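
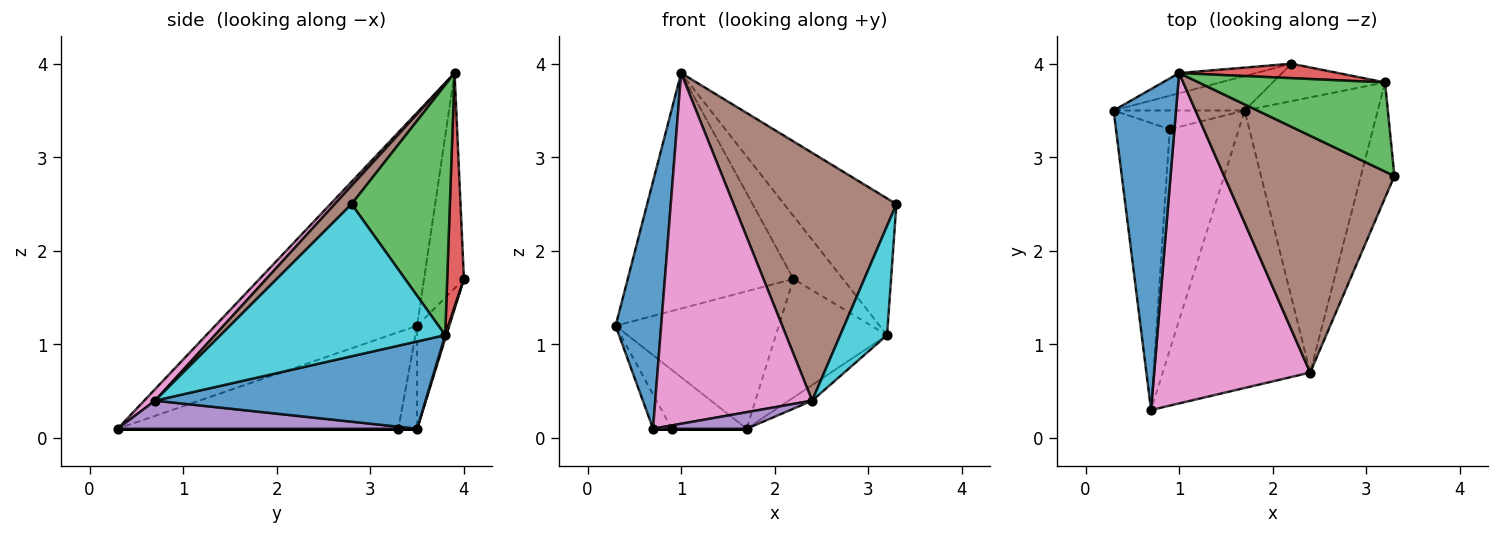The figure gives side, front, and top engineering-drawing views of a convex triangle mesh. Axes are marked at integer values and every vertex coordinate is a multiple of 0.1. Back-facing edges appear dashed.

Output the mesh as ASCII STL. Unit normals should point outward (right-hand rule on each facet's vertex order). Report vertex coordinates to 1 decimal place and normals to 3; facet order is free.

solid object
 facet normal -0.938 -0.212 0.275
  outer loop
   vertex 1.0 3.9 3.9
   vertex 0.3 3.5 1.2
   vertex 0.7 0.3 0.1
  endloop
 endfacet
 facet normal -0.872 0.058 -0.486
  outer loop
   vertex 0.9 3.3 0.1
   vertex 0.7 0.3 0.1
   vertex 0.3 3.5 1.2
  endloop
 endfacet
 facet normal -0.232 0.927 -0.295
  outer loop
   vertex 0.9 3.3 0.1
   vertex 0.3 3.5 1.2
   vertex 1.7 3.5 0.1
  endloop
 endfacet
 facet normal 0.000 0.000 -1.000
  outer loop
   vertex 0.9 3.3 0.1
   vertex 1.7 3.5 0.1
   vertex 0.7 0.3 0.1
  endloop
 endfacet
 facet normal 0.187 -0.058 -0.981
  outer loop
   vertex 2.4 0.7 0.4
   vertex 0.7 0.3 0.1
   vertex 1.7 3.5 0.1
  endloop
 endfacet
 facet normal 0.075 -0.721 0.689
  outer loop
   vertex 2.4 0.7 0.4
   vertex 3.3 2.8 2.5
   vertex 1.0 3.9 3.9
  endloop
 endfacet
 facet normal 0.050 -0.727 0.685
  outer loop
   vertex 2.4 0.7 0.4
   vertex 1.0 3.9 3.9
   vertex 0.7 0.3 0.1
  endloop
 endfacet
 facet normal -0.233 0.969 -0.083
  outer loop
   vertex 2.2 4.0 1.7
   vertex 0.3 3.5 1.2
   vertex 1.0 3.9 3.9
  endloop
 endfacet
 facet normal -0.188 0.953 -0.239
  outer loop
   vertex 2.2 4.0 1.7
   vertex 1.7 3.5 0.1
   vertex 0.3 3.5 1.2
  endloop
 endfacet
 facet normal 0.957 -0.199 -0.211
  outer loop
   vertex 3.2 3.8 1.1
   vertex 3.3 2.8 2.5
   vertex 2.4 0.7 0.4
  endloop
 endfacet
 facet normal 0.548 0.047 -0.835
  outer loop
   vertex 3.2 3.8 1.1
   vertex 2.4 0.7 0.4
   vertex 1.7 3.5 0.1
  endloop
 endfacet
 facet normal 0.010 0.954 -0.301
  outer loop
   vertex 3.2 3.8 1.1
   vertex 1.7 3.5 0.1
   vertex 2.2 4.0 1.7
  endloop
 endfacet
 facet normal 0.591 0.676 0.440
  outer loop
   vertex 3.2 3.8 1.1
   vertex 1.0 3.9 3.9
   vertex 3.3 2.8 2.5
  endloop
 endfacet
 facet normal 0.313 0.926 0.213
  outer loop
   vertex 3.2 3.8 1.1
   vertex 2.2 4.0 1.7
   vertex 1.0 3.9 3.9
  endloop
 endfacet
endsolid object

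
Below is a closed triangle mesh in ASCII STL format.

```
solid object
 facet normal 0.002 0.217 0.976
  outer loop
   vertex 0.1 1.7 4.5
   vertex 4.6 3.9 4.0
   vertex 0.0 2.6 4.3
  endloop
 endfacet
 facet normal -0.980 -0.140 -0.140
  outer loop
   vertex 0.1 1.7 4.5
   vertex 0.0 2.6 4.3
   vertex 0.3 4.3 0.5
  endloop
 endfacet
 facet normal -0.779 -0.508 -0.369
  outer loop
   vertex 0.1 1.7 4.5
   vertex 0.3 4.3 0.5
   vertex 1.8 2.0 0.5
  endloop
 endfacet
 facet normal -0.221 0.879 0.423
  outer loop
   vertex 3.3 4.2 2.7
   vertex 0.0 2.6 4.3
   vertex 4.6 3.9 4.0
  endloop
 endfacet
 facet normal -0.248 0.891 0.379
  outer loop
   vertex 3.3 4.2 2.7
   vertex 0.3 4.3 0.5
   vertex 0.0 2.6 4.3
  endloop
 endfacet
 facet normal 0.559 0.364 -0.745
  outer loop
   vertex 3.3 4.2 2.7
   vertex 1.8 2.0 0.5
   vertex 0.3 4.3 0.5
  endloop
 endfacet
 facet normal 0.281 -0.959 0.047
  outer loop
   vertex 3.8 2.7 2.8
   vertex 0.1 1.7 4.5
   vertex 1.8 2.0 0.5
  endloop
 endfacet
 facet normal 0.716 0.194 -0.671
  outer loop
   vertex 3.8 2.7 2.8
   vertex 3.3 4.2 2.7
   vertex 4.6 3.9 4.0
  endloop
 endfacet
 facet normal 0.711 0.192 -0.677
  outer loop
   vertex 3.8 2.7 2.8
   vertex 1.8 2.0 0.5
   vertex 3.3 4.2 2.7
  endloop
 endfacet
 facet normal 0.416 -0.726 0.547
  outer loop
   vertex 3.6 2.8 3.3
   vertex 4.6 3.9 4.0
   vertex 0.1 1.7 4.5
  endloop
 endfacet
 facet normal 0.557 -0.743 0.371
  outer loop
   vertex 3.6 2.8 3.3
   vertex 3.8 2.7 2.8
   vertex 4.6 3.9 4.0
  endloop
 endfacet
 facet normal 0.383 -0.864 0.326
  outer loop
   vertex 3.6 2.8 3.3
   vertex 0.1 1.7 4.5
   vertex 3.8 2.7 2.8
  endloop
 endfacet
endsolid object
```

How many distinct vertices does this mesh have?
8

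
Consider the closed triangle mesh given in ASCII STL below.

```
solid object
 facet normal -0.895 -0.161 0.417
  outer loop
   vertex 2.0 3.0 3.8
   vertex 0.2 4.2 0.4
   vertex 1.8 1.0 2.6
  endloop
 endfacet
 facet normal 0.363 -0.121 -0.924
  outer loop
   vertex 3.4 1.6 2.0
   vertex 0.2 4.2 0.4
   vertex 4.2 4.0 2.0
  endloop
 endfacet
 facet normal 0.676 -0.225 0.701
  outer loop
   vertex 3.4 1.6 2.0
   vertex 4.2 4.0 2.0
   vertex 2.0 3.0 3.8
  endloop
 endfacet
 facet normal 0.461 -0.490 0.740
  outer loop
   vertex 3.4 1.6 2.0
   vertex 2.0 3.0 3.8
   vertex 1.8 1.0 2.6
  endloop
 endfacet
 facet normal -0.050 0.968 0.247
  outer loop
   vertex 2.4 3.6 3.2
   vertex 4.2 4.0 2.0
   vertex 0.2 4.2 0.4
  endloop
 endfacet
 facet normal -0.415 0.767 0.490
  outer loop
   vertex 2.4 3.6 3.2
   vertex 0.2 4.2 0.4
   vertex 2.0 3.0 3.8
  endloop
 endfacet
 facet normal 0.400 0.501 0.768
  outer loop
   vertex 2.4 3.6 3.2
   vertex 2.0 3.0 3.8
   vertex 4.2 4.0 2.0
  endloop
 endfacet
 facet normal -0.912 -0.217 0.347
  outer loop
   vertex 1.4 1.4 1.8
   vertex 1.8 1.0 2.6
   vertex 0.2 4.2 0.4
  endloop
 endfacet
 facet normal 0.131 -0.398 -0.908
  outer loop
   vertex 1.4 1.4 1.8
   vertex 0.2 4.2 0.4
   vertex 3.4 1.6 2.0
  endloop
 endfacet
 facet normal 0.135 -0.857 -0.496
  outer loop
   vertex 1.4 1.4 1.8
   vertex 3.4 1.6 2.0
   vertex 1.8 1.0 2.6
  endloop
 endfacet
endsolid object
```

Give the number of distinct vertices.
7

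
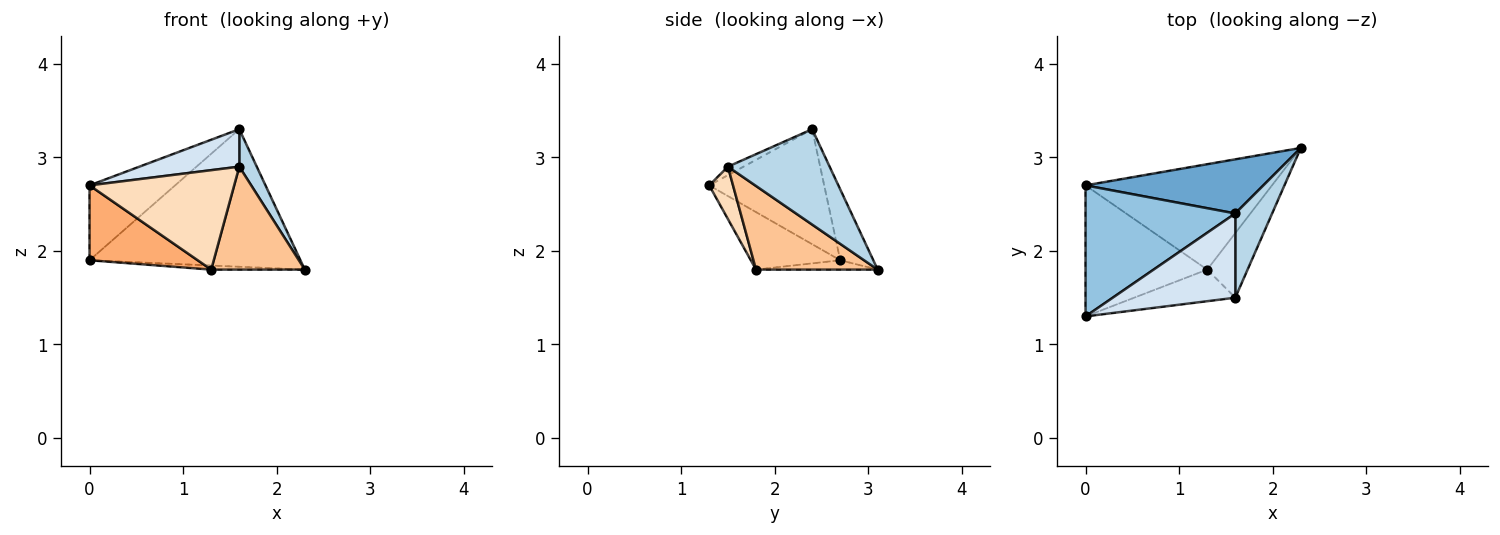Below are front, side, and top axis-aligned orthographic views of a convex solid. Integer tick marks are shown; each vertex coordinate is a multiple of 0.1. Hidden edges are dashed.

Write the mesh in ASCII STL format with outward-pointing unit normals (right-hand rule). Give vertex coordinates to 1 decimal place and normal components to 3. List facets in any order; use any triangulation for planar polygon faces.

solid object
 facet normal -0.144 0.921 0.362
  outer loop
   vertex 1.6 2.4 3.3
   vertex 2.3 3.1 1.8
   vertex 0.0 2.7 1.9
  endloop
 endfacet
 facet normal -0.555 0.413 0.722
  outer loop
   vertex 1.6 2.4 3.3
   vertex 0.0 2.7 1.9
   vertex 0.0 1.3 2.7
  endloop
 endfacet
 facet normal 0.921 -0.158 0.356
  outer loop
   vertex 1.6 1.5 2.9
   vertex 2.3 3.1 1.8
   vertex 1.6 2.4 3.3
  endloop
 endfacet
 facet normal -0.063 -0.405 0.912
  outer loop
   vertex 1.6 1.5 2.9
   vertex 1.6 2.4 3.3
   vertex 0.0 1.3 2.7
  endloop
 endfacet
 facet normal -0.050 0.039 -0.998
  outer loop
   vertex 1.3 1.8 1.8
   vertex 0.0 2.7 1.9
   vertex 2.3 3.1 1.8
  endloop
 endfacet
 facet normal -0.380 -0.459 -0.803
  outer loop
   vertex 1.3 1.8 1.8
   vertex 0.0 1.3 2.7
   vertex 0.0 2.7 1.9
  endloop
 endfacet
 facet normal 0.740 -0.569 -0.357
  outer loop
   vertex 1.3 1.8 1.8
   vertex 2.3 3.1 1.8
   vertex 1.6 1.5 2.9
  endloop
 endfacet
 facet normal 0.155 -0.942 -0.299
  outer loop
   vertex 1.3 1.8 1.8
   vertex 1.6 1.5 2.9
   vertex 0.0 1.3 2.7
  endloop
 endfacet
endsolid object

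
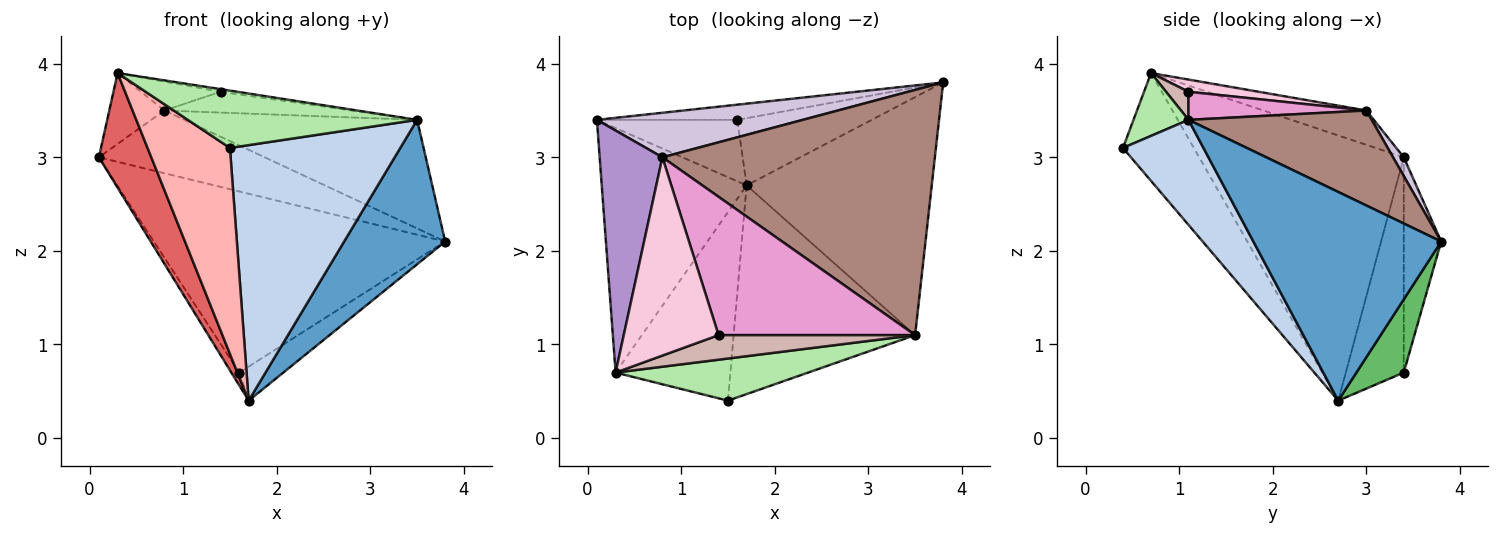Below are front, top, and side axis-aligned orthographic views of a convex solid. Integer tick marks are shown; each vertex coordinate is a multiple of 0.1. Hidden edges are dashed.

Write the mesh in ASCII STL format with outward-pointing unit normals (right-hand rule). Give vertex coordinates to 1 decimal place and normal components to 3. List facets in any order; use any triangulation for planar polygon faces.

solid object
 facet normal 0.694 -0.373 -0.616
  outer loop
   vertex 3.5 1.1 3.4
   vertex 1.7 2.7 0.4
   vertex 3.8 3.8 2.1
  endloop
 endfacet
 facet normal 0.344 -0.727 -0.594
  outer loop
   vertex 3.5 1.1 3.4
   vertex 1.5 0.4 3.1
   vertex 1.7 2.7 0.4
  endloop
 endfacet
 facet normal -0.127 0.988 -0.083
  outer loop
   vertex 1.6 3.4 0.7
   vertex 0.1 3.4 3.0
   vertex 3.8 3.8 2.1
  endloop
 endfacet
 facet normal -0.832 0.114 -0.543
  outer loop
   vertex 1.6 3.4 0.7
   vertex 1.7 2.7 0.4
   vertex 0.1 3.4 3.0
  endloop
 endfacet
 facet normal 0.437 0.406 -0.803
  outer loop
   vertex 1.6 3.4 0.7
   vertex 3.8 3.8 2.1
   vertex 1.7 2.7 0.4
  endloop
 endfacet
 facet normal 0.190 -0.791 0.581
  outer loop
   vertex 0.3 0.7 3.9
   vertex 1.5 0.4 3.1
   vertex 3.5 1.1 3.4
  endloop
 endfacet
 facet normal -0.856 -0.219 -0.468
  outer loop
   vertex 0.3 0.7 3.9
   vertex 0.1 3.4 3.0
   vertex 1.7 2.7 0.4
  endloop
 endfacet
 facet normal -0.536 -0.623 -0.570
  outer loop
   vertex 0.3 0.7 3.9
   vertex 1.7 2.7 0.4
   vertex 1.5 0.4 3.1
  endloop
 endfacet
 facet normal -0.465 0.249 0.850
  outer loop
   vertex 0.8 3.0 3.5
   vertex 0.1 3.4 3.0
   vertex 0.3 0.7 3.9
  endloop
 endfacet
 facet normal 0.053 0.814 0.578
  outer loop
   vertex 0.8 3.0 3.5
   vertex 3.8 3.8 2.1
   vertex 0.1 3.4 3.0
  endloop
 endfacet
 facet normal 0.304 0.386 0.871
  outer loop
   vertex 0.8 3.0 3.5
   vertex 3.5 1.1 3.4
   vertex 3.8 3.8 2.1
  endloop
 endfacet
 facet normal 0.141 0.105 0.984
  outer loop
   vertex 1.4 1.1 3.7
   vertex 0.3 0.7 3.9
   vertex 3.5 1.1 3.4
  endloop
 endfacet
 facet normal 0.140 0.147 0.979
  outer loop
   vertex 1.4 1.1 3.7
   vertex 3.5 1.1 3.4
   vertex 0.8 3.0 3.5
  endloop
 endfacet
 facet normal 0.126 0.143 0.982
  outer loop
   vertex 1.4 1.1 3.7
   vertex 0.8 3.0 3.5
   vertex 0.3 0.7 3.9
  endloop
 endfacet
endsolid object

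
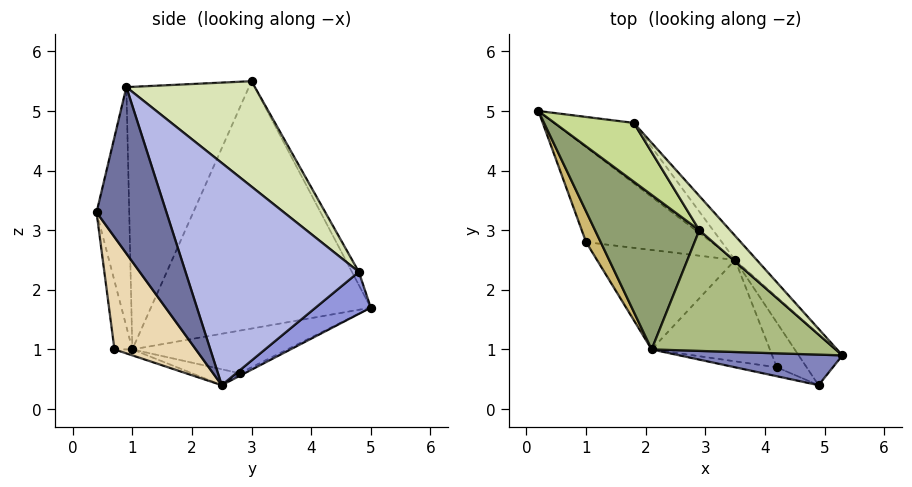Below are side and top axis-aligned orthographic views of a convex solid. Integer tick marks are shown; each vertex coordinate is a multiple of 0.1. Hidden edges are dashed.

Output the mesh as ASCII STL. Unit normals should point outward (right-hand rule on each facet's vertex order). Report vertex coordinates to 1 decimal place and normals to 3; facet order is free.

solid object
 facet normal 0.928 0.282 -0.244
  outer loop
   vertex 3.5 2.5 0.4
   vertex 5.3 0.9 5.4
   vertex 4.9 0.4 3.3
  endloop
 endfacet
 facet normal -0.419 -0.862 0.285
  outer loop
   vertex 2.1 1.0 1.0
   vertex 4.9 0.4 3.3
   vertex 5.3 0.9 5.4
  endloop
 endfacet
 facet normal 0.317 0.732 -0.602
  outer loop
   vertex 1.8 4.8 2.3
   vertex 3.5 2.5 0.4
   vertex 0.2 5.0 1.7
  endloop
 endfacet
 facet normal 0.771 0.632 -0.075
  outer loop
   vertex 1.8 4.8 2.3
   vertex 5.3 0.9 5.4
   vertex 3.5 2.5 0.4
  endloop
 endfacet
 facet normal -0.822 -0.451 0.347
  outer loop
   vertex 2.9 3.0 5.5
   vertex 0.2 5.0 1.7
   vertex 2.1 1.0 1.0
  endloop
 endfacet
 facet normal -0.590 -0.694 0.413
  outer loop
   vertex 2.9 3.0 5.5
   vertex 2.1 1.0 1.0
   vertex 5.3 0.9 5.4
  endloop
 endfacet
 facet normal -0.084 0.856 0.510
  outer loop
   vertex 2.9 3.0 5.5
   vertex 1.8 4.8 2.3
   vertex 0.2 5.0 1.7
  endloop
 endfacet
 facet normal 0.651 0.735 0.190
  outer loop
   vertex 2.9 3.0 5.5
   vertex 5.3 0.9 5.4
   vertex 1.8 4.8 2.3
  endloop
 endfacet
 facet normal -0.019 0.442 -0.897
  outer loop
   vertex 1.0 2.8 0.6
   vertex 0.2 5.0 1.7
   vertex 3.5 2.5 0.4
  endloop
 endfacet
 facet normal -0.844 -0.452 0.289
  outer loop
   vertex 1.0 2.8 0.6
   vertex 2.1 1.0 1.0
   vertex 0.2 5.0 1.7
  endloop
 endfacet
 facet normal -0.110 -0.279 -0.954
  outer loop
   vertex 1.0 2.8 0.6
   vertex 3.5 2.5 0.4
   vertex 2.1 1.0 1.0
  endloop
 endfacet
 facet normal 0.928 0.279 -0.246
  outer loop
   vertex 4.2 0.7 1.0
   vertex 3.5 2.5 0.4
   vertex 4.9 0.4 3.3
  endloop
 endfacet
 facet normal -0.141 -0.986 -0.086
  outer loop
   vertex 4.2 0.7 1.0
   vertex 4.9 0.4 3.3
   vertex 2.1 1.0 1.0
  endloop
 endfacet
 facet normal -0.047 -0.332 -0.942
  outer loop
   vertex 4.2 0.7 1.0
   vertex 2.1 1.0 1.0
   vertex 3.5 2.5 0.4
  endloop
 endfacet
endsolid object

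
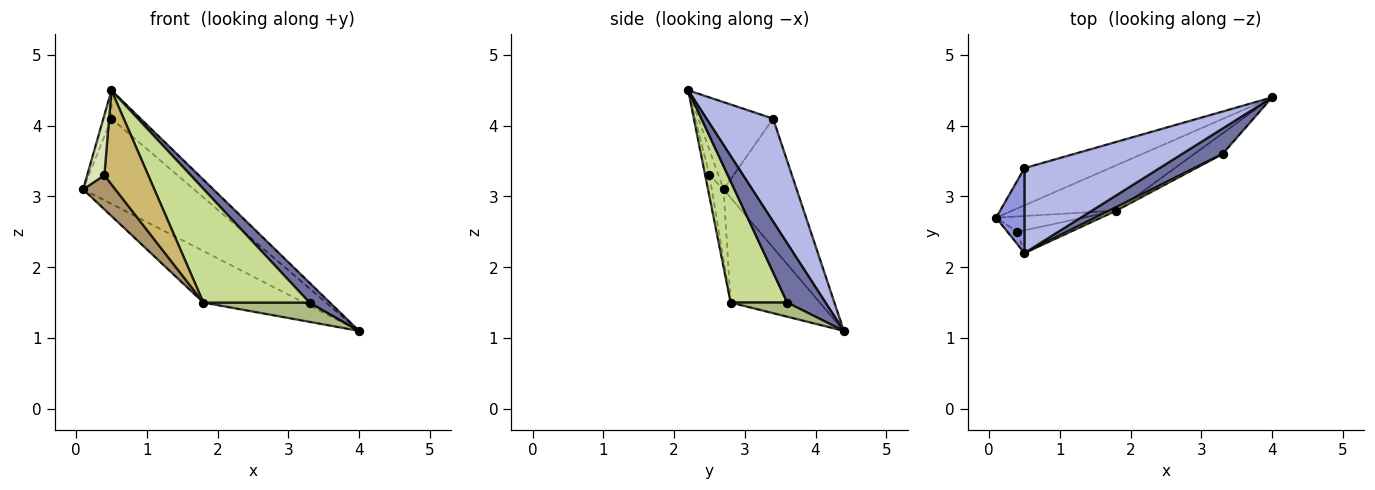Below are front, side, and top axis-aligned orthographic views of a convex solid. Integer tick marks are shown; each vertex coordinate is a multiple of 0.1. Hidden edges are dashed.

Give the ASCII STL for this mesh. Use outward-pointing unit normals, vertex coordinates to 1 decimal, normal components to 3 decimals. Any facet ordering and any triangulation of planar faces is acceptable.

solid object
 facet normal 0.755 -0.402 0.517
  outer loop
   vertex 3.3 3.6 1.5
   vertex 4.0 4.4 1.1
   vertex 0.5 2.2 4.5
  endloop
 endfacet
 facet normal -0.517 0.784 -0.342
  outer loop
   vertex 0.5 3.4 4.1
   vertex 4.0 4.4 1.1
   vertex 0.1 2.7 3.1
  endloop
 endfacet
 facet normal -0.946 0.102 0.307
  outer loop
   vertex 0.5 3.4 4.1
   vertex 0.1 2.7 3.1
   vertex 0.5 2.2 4.5
  endloop
 endfacet
 facet normal 0.586 0.256 0.769
  outer loop
   vertex 0.5 3.4 4.1
   vertex 0.5 2.2 4.5
   vertex 4.0 4.4 1.1
  endloop
 endfacet
 facet normal -0.554 0.625 -0.550
  outer loop
   vertex 1.8 2.8 1.5
   vertex 0.1 2.7 3.1
   vertex 4.0 4.4 1.1
  endloop
 endfacet
 facet normal 0.343 -0.643 -0.685
  outer loop
   vertex 1.8 2.8 1.5
   vertex 4.0 4.4 1.1
   vertex 3.3 3.6 1.5
  endloop
 endfacet
 facet normal 0.470 -0.882 0.027
  outer loop
   vertex 1.8 2.8 1.5
   vertex 3.3 3.6 1.5
   vertex 0.5 2.2 4.5
  endloop
 endfacet
 facet normal -0.460 -0.870 -0.179
  outer loop
   vertex 0.4 2.5 3.3
   vertex 0.5 2.2 4.5
   vertex 0.1 2.7 3.1
  endloop
 endfacet
 facet normal -0.316 -0.865 -0.390
  outer loop
   vertex 0.4 2.5 3.3
   vertex 0.1 2.7 3.1
   vertex 1.8 2.8 1.5
  endloop
 endfacet
 facet normal -0.094 -0.968 -0.234
  outer loop
   vertex 0.4 2.5 3.3
   vertex 1.8 2.8 1.5
   vertex 0.5 2.2 4.5
  endloop
 endfacet
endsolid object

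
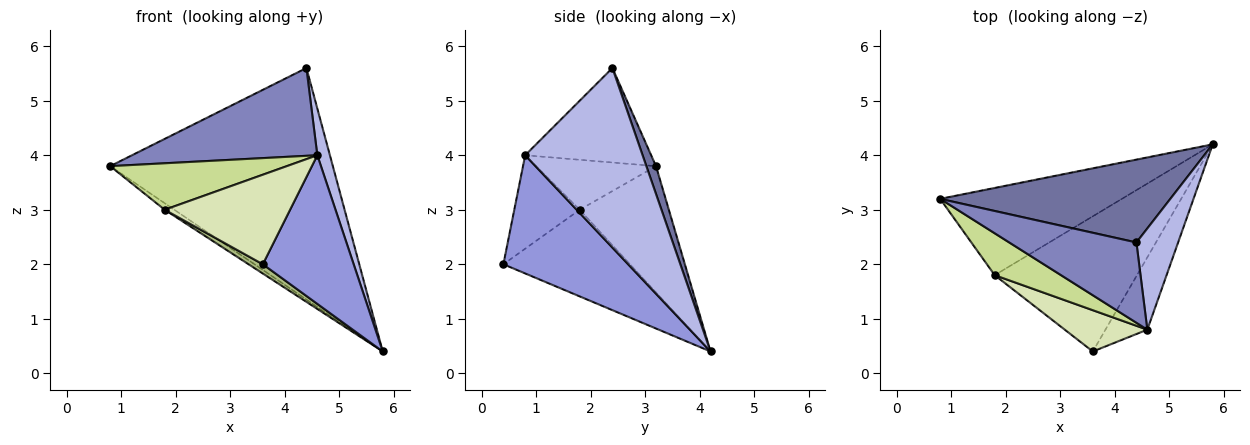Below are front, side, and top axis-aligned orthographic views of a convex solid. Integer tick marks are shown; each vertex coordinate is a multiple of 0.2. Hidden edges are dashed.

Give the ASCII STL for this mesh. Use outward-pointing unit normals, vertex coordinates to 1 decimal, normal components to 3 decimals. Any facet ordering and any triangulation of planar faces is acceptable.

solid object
 facet normal 0.041 0.941 0.337
  outer loop
   vertex 4.4 2.4 5.6
   vertex 5.8 4.2 0.4
   vertex 0.8 3.2 3.8
  endloop
 endfacet
 facet normal -0.448 -0.659 0.603
  outer loop
   vertex 4.6 0.8 4.0
   vertex 4.4 2.4 5.6
   vertex 0.8 3.2 3.8
  endloop
 endfacet
 facet normal 0.777 -0.566 -0.275
  outer loop
   vertex 4.6 0.8 4.0
   vertex 3.6 0.4 2.0
   vertex 5.8 4.2 0.4
  endloop
 endfacet
 facet normal 0.969 -0.104 0.225
  outer loop
   vertex 4.6 0.8 4.0
   vertex 5.8 4.2 0.4
   vertex 4.4 2.4 5.6
  endloop
 endfacet
 facet normal -0.570 0.061 -0.820
  outer loop
   vertex 1.8 1.8 3.0
   vertex 0.8 3.2 3.8
   vertex 5.8 4.2 0.4
  endloop
 endfacet
 facet normal -0.519 -0.058 -0.853
  outer loop
   vertex 1.8 1.8 3.0
   vertex 5.8 4.2 0.4
   vertex 3.6 0.4 2.0
  endloop
 endfacet
 facet normal -0.450 -0.663 0.598
  outer loop
   vertex 1.8 1.8 3.0
   vertex 4.6 0.8 4.0
   vertex 0.8 3.2 3.8
  endloop
 endfacet
 facet normal -0.428 -0.821 0.378
  outer loop
   vertex 1.8 1.8 3.0
   vertex 3.6 0.4 2.0
   vertex 4.6 0.8 4.0
  endloop
 endfacet
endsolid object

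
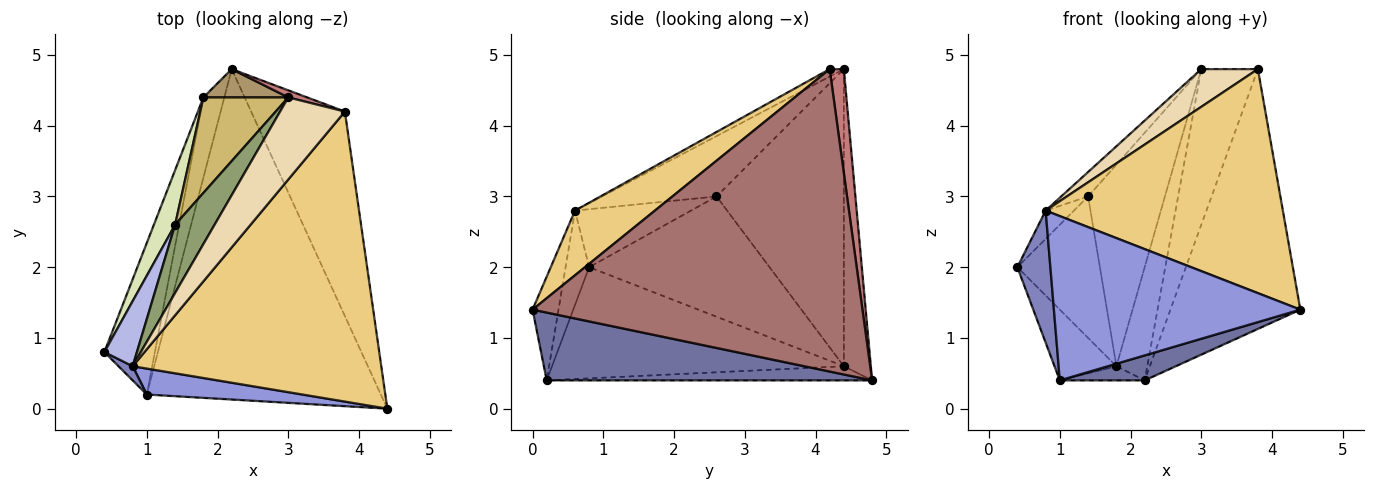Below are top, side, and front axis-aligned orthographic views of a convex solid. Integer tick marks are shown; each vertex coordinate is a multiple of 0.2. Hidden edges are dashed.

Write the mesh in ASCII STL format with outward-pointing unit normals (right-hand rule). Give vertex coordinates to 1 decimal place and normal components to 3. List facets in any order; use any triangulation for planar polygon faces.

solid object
 facet normal 0.278 -0.072 -0.958
  outer loop
   vertex 1.0 0.2 0.4
   vertex 2.2 4.8 0.4
   vertex 4.4 0.0 1.4
  endloop
 endfacet
 facet normal -0.579 -0.811 0.087
  outer loop
   vertex 0.8 0.6 2.8
   vertex 0.4 0.8 2.0
   vertex 1.0 0.2 0.4
  endloop
 endfacet
 facet normal -0.103 -0.982 0.155
  outer loop
   vertex 0.8 0.6 2.8
   vertex 1.0 0.2 0.4
   vertex 4.4 0.0 1.4
  endloop
 endfacet
 facet normal -0.853 0.208 0.479
  outer loop
   vertex 1.4 2.6 3.0
   vertex 0.4 0.8 2.0
   vertex 0.8 0.6 2.8
  endloop
 endfacet
 facet normal -0.821 0.193 0.537
  outer loop
   vertex 1.4 2.6 3.0
   vertex 0.8 0.6 2.8
   vertex 3.0 4.4 4.8
  endloop
 endfacet
 facet normal -0.894 0.190 -0.406
  outer loop
   vertex 1.8 4.4 0.6
   vertex 1.0 0.2 0.4
   vertex 0.4 0.8 2.0
  endloop
 endfacet
 facet normal -0.554 0.145 -0.820
  outer loop
   vertex 1.8 4.4 0.6
   vertex 2.2 4.8 0.4
   vertex 1.0 0.2 0.4
  endloop
 endfacet
 facet normal -0.898 0.411 0.158
  outer loop
   vertex 1.8 4.4 0.6
   vertex 0.4 0.8 2.0
   vertex 1.4 2.6 3.0
  endloop
 endfacet
 facet normal -0.647 0.740 0.185
  outer loop
   vertex 1.8 4.4 0.6
   vertex 3.0 4.4 4.8
   vertex 2.2 4.8 0.4
  endloop
 endfacet
 facet normal -0.832 0.502 0.238
  outer loop
   vertex 1.8 4.4 0.6
   vertex 1.4 2.6 3.0
   vertex 3.0 4.4 4.8
  endloop
 endfacet
 facet normal 0.202 -0.599 0.775
  outer loop
   vertex 3.8 4.2 4.8
   vertex 0.8 0.6 2.8
   vertex 4.4 0.0 1.4
  endloop
 endfacet
 facet normal -0.104 -0.415 0.904
  outer loop
   vertex 3.8 4.2 4.8
   vertex 3.0 4.4 4.8
   vertex 0.8 0.6 2.8
  endloop
 endfacet
 facet normal 0.894 0.352 -0.277
  outer loop
   vertex 3.8 4.2 4.8
   vertex 4.4 0.0 1.4
   vertex 2.2 4.8 0.4
  endloop
 endfacet
 facet normal 0.242 0.969 0.044
  outer loop
   vertex 3.8 4.2 4.8
   vertex 2.2 4.8 0.4
   vertex 3.0 4.4 4.8
  endloop
 endfacet
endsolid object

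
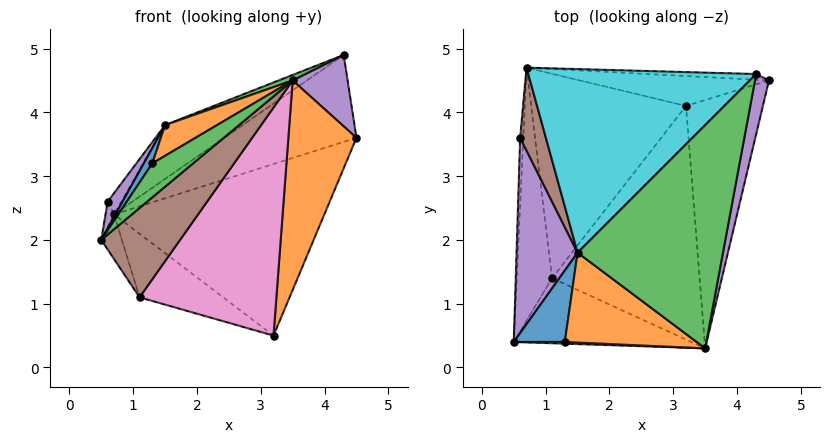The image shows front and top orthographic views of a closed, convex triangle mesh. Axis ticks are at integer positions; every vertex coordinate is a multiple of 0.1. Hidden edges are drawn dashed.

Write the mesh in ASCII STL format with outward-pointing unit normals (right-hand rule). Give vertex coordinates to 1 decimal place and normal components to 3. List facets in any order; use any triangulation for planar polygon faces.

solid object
 facet normal 0.105 0.980 -0.171
  outer loop
   vertex 3.2 4.1 0.5
   vertex 0.7 4.7 2.4
   vertex 4.5 4.5 3.6
  endloop
 endfacet
 facet normal 0.896 -0.286 -0.339
  outer loop
   vertex 3.5 0.3 4.5
   vertex 3.2 4.1 0.5
   vertex 4.5 4.5 3.6
  endloop
 endfacet
 facet normal -0.075 -0.996 0.050
  outer loop
   vertex 1.3 0.4 3.2
   vertex 0.5 0.4 2.0
   vertex 3.5 0.3 4.5
  endloop
 endfacet
 facet normal 0.073 0.995 -0.065
  outer loop
   vertex 4.3 4.6 4.9
   vertex 4.5 4.5 3.6
   vertex 0.7 4.7 2.4
  endloop
 endfacet
 facet normal 0.967 -0.195 0.164
  outer loop
   vertex 4.3 4.6 4.9
   vertex 3.5 0.3 4.5
   vertex 4.5 4.5 3.6
  endloop
 endfacet
 facet normal 0.421 -0.733 -0.534
  outer loop
   vertex 1.1 1.4 1.1
   vertex 3.5 0.3 4.5
   vertex 0.5 0.4 2.0
  endloop
 endfacet
 facet normal 0.570 -0.574 -0.588
  outer loop
   vertex 1.1 1.4 1.1
   vertex 3.2 4.1 0.5
   vertex 3.5 0.3 4.5
  endloop
 endfacet
 facet normal -0.870 0.086 -0.485
  outer loop
   vertex 1.1 1.4 1.1
   vertex 0.5 0.4 2.0
   vertex 0.7 4.7 2.4
  endloop
 endfacet
 facet normal -0.548 0.248 -0.799
  outer loop
   vertex 1.1 1.4 1.1
   vertex 0.7 4.7 2.4
   vertex 3.2 4.1 0.5
  endloop
 endfacet
 facet normal -0.550 0.235 0.801
  outer loop
   vertex 1.5 1.8 3.8
   vertex 4.3 4.6 4.9
   vertex 0.7 4.7 2.4
  endloop
 endfacet
 facet normal -0.826 -0.118 0.551
  outer loop
   vertex 1.5 1.8 3.8
   vertex 0.5 0.4 2.0
   vertex 1.3 0.4 3.2
  endloop
 endfacet
 facet normal -0.498 -0.281 0.821
  outer loop
   vertex 1.5 1.8 3.8
   vertex 1.3 0.4 3.2
   vertex 3.5 0.3 4.5
  endloop
 endfacet
 facet normal -0.346 -0.023 0.938
  outer loop
   vertex 1.5 1.8 3.8
   vertex 3.5 0.3 4.5
   vertex 4.3 4.6 4.9
  endloop
 endfacet
 facet normal -0.985 0.061 -0.159
  outer loop
   vertex 0.6 3.6 2.6
   vertex 0.7 4.7 2.4
   vertex 0.5 0.4 2.0
  endloop
 endfacet
 facet normal -0.847 -0.072 0.527
  outer loop
   vertex 0.6 3.6 2.6
   vertex 0.5 0.4 2.0
   vertex 1.5 1.8 3.8
  endloop
 endfacet
 facet normal -0.622 0.194 0.758
  outer loop
   vertex 0.6 3.6 2.6
   vertex 1.5 1.8 3.8
   vertex 0.7 4.7 2.4
  endloop
 endfacet
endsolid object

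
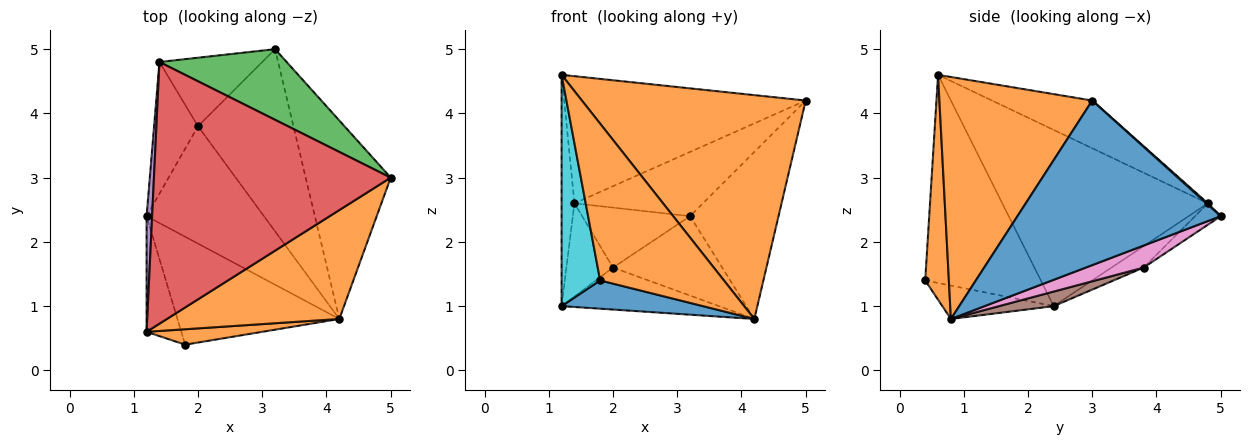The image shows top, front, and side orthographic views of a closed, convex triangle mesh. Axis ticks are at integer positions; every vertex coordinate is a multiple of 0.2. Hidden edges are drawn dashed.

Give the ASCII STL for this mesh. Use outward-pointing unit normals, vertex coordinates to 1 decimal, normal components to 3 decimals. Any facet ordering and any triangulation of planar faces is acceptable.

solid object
 facet normal 0.829 0.360 -0.428
  outer loop
   vertex 4.2 0.8 0.8
   vertex 3.2 5.0 2.4
   vertex 5.0 3.0 4.2
  endloop
 endfacet
 facet normal 0.523 -0.766 0.373
  outer loop
   vertex 1.2 0.6 4.6
   vertex 4.2 0.8 0.8
   vertex 5.0 3.0 4.2
  endloop
 endfacet
 facet normal 0.007 0.673 0.740
  outer loop
   vertex 1.4 4.8 2.6
   vertex 5.0 3.0 4.2
   vertex 3.2 5.0 2.4
  endloop
 endfacet
 facet normal -0.178 0.430 0.885
  outer loop
   vertex 1.4 4.8 2.6
   vertex 1.2 0.6 4.6
   vertex 5.0 3.0 4.2
  endloop
 endfacet
 facet normal -0.998 0.062 0.031
  outer loop
   vertex 1.4 4.8 2.6
   vertex 1.2 2.4 1.0
   vertex 1.2 0.6 4.6
  endloop
 endfacet
 facet normal 0.116 0.334 -0.935
  outer loop
   vertex 2.0 3.8 1.6
   vertex 4.2 0.8 0.8
   vertex 1.2 2.4 1.0
  endloop
 endfacet
 facet normal 0.207 0.391 -0.897
  outer loop
   vertex 2.0 3.8 1.6
   vertex 3.2 5.0 2.4
   vertex 4.2 0.8 0.8
  endloop
 endfacet
 facet normal -0.155 0.651 -0.743
  outer loop
   vertex 2.0 3.8 1.6
   vertex 1.4 4.8 2.6
   vertex 3.2 5.0 2.4
  endloop
 endfacet
 facet normal -0.370 0.536 -0.758
  outer loop
   vertex 2.0 3.8 1.6
   vertex 1.2 2.4 1.0
   vertex 1.4 4.8 2.6
  endloop
 endfacet
 facet normal -0.937 -0.312 -0.156
  outer loop
   vertex 1.8 0.4 1.4
   vertex 1.2 0.6 4.6
   vertex 1.2 2.4 1.0
  endloop
 endfacet
 facet normal -0.196 -0.248 -0.949
  outer loop
   vertex 1.8 0.4 1.4
   vertex 1.2 2.4 1.0
   vertex 4.2 0.8 0.8
  endloop
 endfacet
 facet normal 0.187 -0.978 0.096
  outer loop
   vertex 1.8 0.4 1.4
   vertex 4.2 0.8 0.8
   vertex 1.2 0.6 4.6
  endloop
 endfacet
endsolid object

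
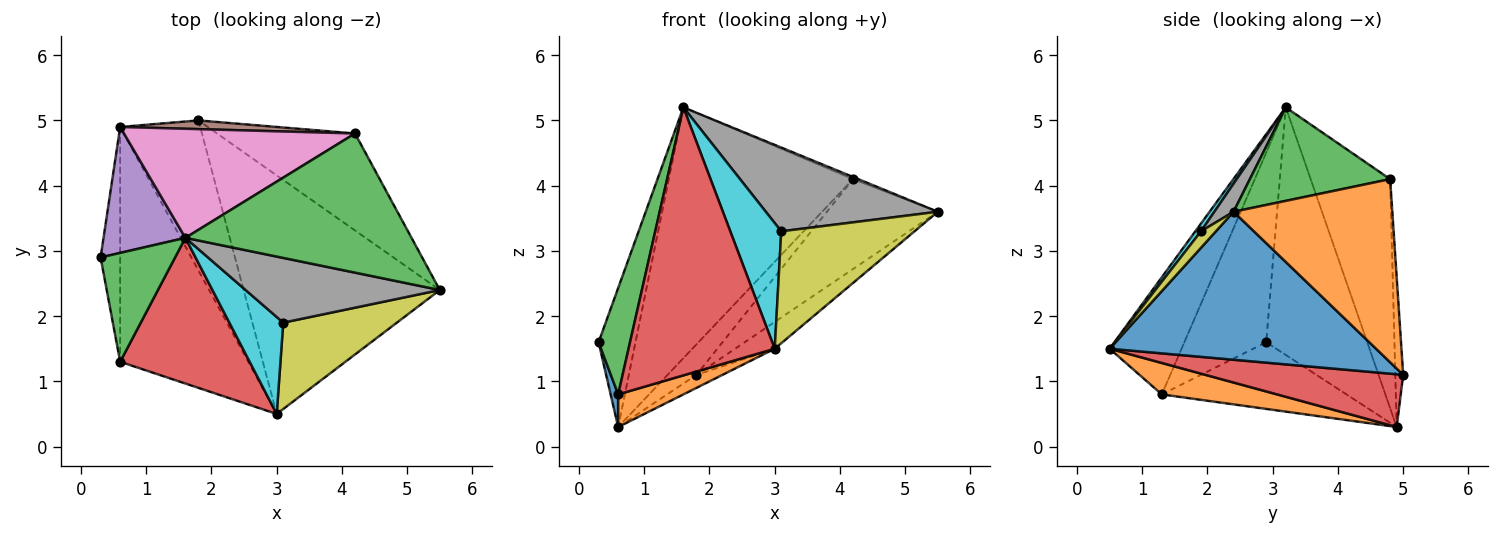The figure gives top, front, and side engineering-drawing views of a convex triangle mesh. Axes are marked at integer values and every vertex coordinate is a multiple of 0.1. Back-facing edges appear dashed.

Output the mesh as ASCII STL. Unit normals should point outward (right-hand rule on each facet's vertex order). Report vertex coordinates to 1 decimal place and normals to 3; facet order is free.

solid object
 facet normal 0.600 0.089 -0.795
  outer loop
   vertex 3.0 0.5 1.5
   vertex 1.8 5.0 1.1
   vertex 5.5 2.4 3.6
  endloop
 endfacet
 facet normal 0.697 0.487 -0.525
  outer loop
   vertex 4.2 4.8 4.1
   vertex 5.5 2.4 3.6
   vertex 1.8 5.0 1.1
  endloop
 endfacet
 facet normal 0.382 0.014 0.924
  outer loop
   vertex 4.2 4.8 4.1
   vertex 1.6 3.2 5.2
   vertex 5.5 2.4 3.6
  endloop
 endfacet
 facet normal 0.549 0.072 -0.833
  outer loop
   vertex 0.6 4.9 0.3
   vertex 1.8 5.0 1.1
   vertex 3.0 0.5 1.5
  endloop
 endfacet
 facet normal -0.897 0.327 0.297
  outer loop
   vertex 0.6 4.9 0.3
   vertex 0.3 2.9 1.6
   vertex 1.6 3.2 5.2
  endloop
 endfacet
 facet normal -0.255 0.930 0.266
  outer loop
   vertex 0.6 4.9 0.3
   vertex 4.2 4.8 4.1
   vertex 1.8 5.0 1.1
  endloop
 endfacet
 facet normal -0.368 0.853 0.371
  outer loop
   vertex 0.6 4.9 0.3
   vertex 1.6 3.2 5.2
   vertex 4.2 4.8 4.1
  endloop
 endfacet
 facet normal 0.088 -0.788 0.609
  outer loop
   vertex 3.1 1.9 3.3
   vertex 5.5 2.4 3.6
   vertex 1.6 3.2 5.2
  endloop
 endfacet
 facet normal 0.088 -0.789 0.608
  outer loop
   vertex 3.1 1.9 3.3
   vertex 3.0 0.5 1.5
   vertex 5.5 2.4 3.6
  endloop
 endfacet
 facet normal 0.087 -0.789 0.609
  outer loop
   vertex 3.1 1.9 3.3
   vertex 1.6 3.2 5.2
   vertex 3.0 0.5 1.5
  endloop
 endfacet
 facet normal -0.959 -0.039 -0.281
  outer loop
   vertex 0.6 1.3 0.8
   vertex 0.3 2.9 1.6
   vertex 0.6 4.9 0.3
  endloop
 endfacet
 facet normal 0.236 -0.134 -0.962
  outer loop
   vertex 0.6 1.3 0.8
   vertex 0.6 4.9 0.3
   vertex 3.0 0.5 1.5
  endloop
 endfacet
 facet normal -0.876 -0.337 0.345
  outer loop
   vertex 0.6 1.3 0.8
   vertex 1.6 3.2 5.2
   vertex 0.3 2.9 1.6
  endloop
 endfacet
 facet normal -0.397 -0.806 0.438
  outer loop
   vertex 0.6 1.3 0.8
   vertex 3.0 0.5 1.5
   vertex 1.6 3.2 5.2
  endloop
 endfacet
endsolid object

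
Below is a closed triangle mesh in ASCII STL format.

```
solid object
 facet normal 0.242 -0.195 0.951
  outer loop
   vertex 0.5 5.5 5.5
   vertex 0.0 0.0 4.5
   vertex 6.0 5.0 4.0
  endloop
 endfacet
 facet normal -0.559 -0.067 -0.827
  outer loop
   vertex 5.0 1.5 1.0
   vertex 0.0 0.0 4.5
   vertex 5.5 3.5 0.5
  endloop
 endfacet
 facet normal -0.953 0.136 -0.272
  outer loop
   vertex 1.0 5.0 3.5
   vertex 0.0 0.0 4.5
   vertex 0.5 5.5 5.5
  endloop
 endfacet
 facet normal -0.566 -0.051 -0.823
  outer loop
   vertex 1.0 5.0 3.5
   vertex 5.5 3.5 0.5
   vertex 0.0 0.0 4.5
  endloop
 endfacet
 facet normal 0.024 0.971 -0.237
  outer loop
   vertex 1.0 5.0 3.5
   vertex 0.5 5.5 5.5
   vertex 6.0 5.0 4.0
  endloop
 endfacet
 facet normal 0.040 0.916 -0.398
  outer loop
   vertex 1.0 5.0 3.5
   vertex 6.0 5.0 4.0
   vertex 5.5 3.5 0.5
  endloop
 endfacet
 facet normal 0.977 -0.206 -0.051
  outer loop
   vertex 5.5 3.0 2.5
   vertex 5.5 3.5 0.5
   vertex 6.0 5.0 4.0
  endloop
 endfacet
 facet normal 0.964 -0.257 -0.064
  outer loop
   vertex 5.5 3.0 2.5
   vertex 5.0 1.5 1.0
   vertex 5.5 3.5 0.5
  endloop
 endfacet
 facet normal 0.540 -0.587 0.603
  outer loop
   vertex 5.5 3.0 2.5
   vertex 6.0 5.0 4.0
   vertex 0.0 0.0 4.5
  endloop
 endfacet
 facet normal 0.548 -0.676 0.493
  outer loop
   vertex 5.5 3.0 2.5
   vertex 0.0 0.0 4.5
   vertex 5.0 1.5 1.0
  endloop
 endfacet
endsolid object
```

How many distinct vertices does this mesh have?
7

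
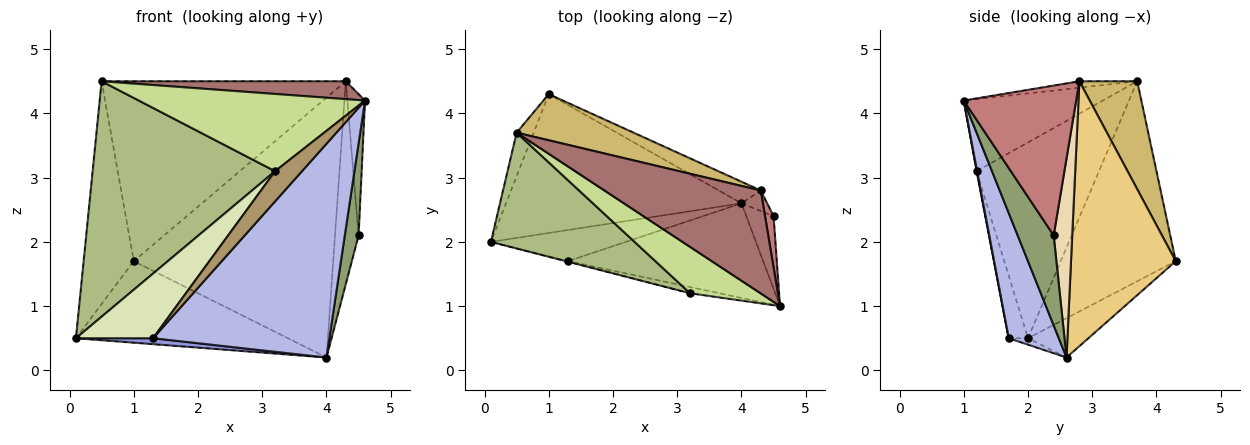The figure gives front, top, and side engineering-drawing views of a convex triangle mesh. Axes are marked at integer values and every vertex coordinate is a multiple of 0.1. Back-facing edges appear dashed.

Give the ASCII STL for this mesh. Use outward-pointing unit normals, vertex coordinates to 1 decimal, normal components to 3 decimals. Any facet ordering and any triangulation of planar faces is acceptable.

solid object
 facet normal -0.143 0.501 -0.853
  outer loop
   vertex 4.0 2.6 0.2
   vertex 0.1 2.0 0.5
   vertex 1.0 4.3 1.7
  endloop
 endfacet
 facet normal -0.914 0.398 -0.078
  outer loop
   vertex 0.5 3.7 4.5
   vertex 1.0 4.3 1.7
   vertex 0.1 2.0 0.5
  endloop
 endfacet
 facet normal -0.047 -0.187 -0.981
  outer loop
   vertex 1.3 1.7 0.5
   vertex 0.1 2.0 0.5
   vertex 4.0 2.6 0.2
  endloop
 endfacet
 facet normal 0.251 -0.885 -0.392
  outer loop
   vertex 1.3 1.7 0.5
   vertex 4.0 2.6 0.2
   vertex 4.6 1.0 4.2
  endloop
 endfacet
 facet normal 0.898 -0.345 -0.273
  outer loop
   vertex 4.5 2.4 2.1
   vertex 4.6 1.0 4.2
   vertex 4.0 2.6 0.2
  endloop
 endfacet
 facet normal -0.516 -0.769 0.378
  outer loop
   vertex 3.2 1.2 3.1
   vertex 0.5 3.7 4.5
   vertex 0.1 2.0 0.5
  endloop
 endfacet
 facet normal -0.466 -0.758 0.455
  outer loop
   vertex 3.2 1.2 3.1
   vertex 4.6 1.0 4.2
   vertex 0.5 3.7 4.5
  endloop
 endfacet
 facet normal -0.243 -0.970 -0.009
  outer loop
   vertex 3.2 1.2 3.1
   vertex 0.1 2.0 0.5
   vertex 1.3 1.7 0.5
  endloop
 endfacet
 facet normal 0.019 -0.979 -0.202
  outer loop
   vertex 3.2 1.2 3.1
   vertex 1.3 1.7 0.5
   vertex 4.6 1.0 4.2
  endloop
 endfacet
 facet normal 0.224 0.944 0.242
  outer loop
   vertex 4.3 2.8 4.5
   vertex 1.0 4.3 1.7
   vertex 0.5 3.7 4.5
  endloop
 endfacet
 facet normal 0.464 0.883 -0.073
  outer loop
   vertex 4.3 2.8 4.5
   vertex 4.0 2.6 0.2
   vertex 1.0 4.3 1.7
  endloop
 endfacet
 facet normal 0.615 0.784 -0.079
  outer loop
   vertex 4.3 2.8 4.5
   vertex 4.5 2.4 2.1
   vertex 4.0 2.6 0.2
  endloop
 endfacet
 facet normal -0.040 -0.171 0.984
  outer loop
   vertex 4.3 2.8 4.5
   vertex 0.5 3.7 4.5
   vertex 4.6 1.0 4.2
  endloop
 endfacet
 facet normal 0.986 0.155 0.056
  outer loop
   vertex 4.3 2.8 4.5
   vertex 4.6 1.0 4.2
   vertex 4.5 2.4 2.1
  endloop
 endfacet
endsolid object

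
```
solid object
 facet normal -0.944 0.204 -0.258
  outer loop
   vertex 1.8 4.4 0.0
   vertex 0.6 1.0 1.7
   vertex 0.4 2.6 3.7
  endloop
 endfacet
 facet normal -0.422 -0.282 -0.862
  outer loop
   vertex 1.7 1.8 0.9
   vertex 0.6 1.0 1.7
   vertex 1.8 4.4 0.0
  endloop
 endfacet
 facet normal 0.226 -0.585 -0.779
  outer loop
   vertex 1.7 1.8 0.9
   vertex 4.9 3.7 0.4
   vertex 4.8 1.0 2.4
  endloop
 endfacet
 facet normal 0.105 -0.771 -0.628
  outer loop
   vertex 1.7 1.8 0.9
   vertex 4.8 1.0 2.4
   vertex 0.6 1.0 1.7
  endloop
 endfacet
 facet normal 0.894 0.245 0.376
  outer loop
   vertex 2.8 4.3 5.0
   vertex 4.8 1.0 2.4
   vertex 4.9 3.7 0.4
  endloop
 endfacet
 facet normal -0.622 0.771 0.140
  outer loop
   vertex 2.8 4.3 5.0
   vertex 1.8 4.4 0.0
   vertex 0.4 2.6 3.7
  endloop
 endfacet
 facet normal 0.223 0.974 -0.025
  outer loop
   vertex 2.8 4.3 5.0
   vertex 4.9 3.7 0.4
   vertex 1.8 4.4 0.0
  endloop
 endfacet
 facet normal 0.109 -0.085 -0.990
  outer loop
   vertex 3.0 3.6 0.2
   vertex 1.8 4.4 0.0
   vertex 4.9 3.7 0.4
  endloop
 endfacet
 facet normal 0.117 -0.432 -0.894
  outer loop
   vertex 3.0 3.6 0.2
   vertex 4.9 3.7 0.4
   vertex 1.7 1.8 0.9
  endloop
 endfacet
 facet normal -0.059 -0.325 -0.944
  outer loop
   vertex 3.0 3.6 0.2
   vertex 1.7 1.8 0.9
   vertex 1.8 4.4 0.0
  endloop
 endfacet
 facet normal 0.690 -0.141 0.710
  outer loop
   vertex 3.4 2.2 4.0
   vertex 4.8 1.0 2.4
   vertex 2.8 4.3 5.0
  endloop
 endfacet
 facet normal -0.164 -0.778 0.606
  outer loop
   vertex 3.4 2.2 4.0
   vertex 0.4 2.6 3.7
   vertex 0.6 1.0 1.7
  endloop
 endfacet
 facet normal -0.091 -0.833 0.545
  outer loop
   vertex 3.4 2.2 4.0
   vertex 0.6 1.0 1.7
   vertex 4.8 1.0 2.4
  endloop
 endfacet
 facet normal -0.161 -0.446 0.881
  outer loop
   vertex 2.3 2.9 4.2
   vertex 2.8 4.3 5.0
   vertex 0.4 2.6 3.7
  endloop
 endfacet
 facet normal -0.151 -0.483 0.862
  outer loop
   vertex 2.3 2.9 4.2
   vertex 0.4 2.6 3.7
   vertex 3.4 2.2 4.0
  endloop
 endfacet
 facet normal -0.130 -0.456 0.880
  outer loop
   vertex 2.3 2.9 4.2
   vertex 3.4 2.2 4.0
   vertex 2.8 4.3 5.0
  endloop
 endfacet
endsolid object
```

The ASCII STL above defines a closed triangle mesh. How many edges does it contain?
24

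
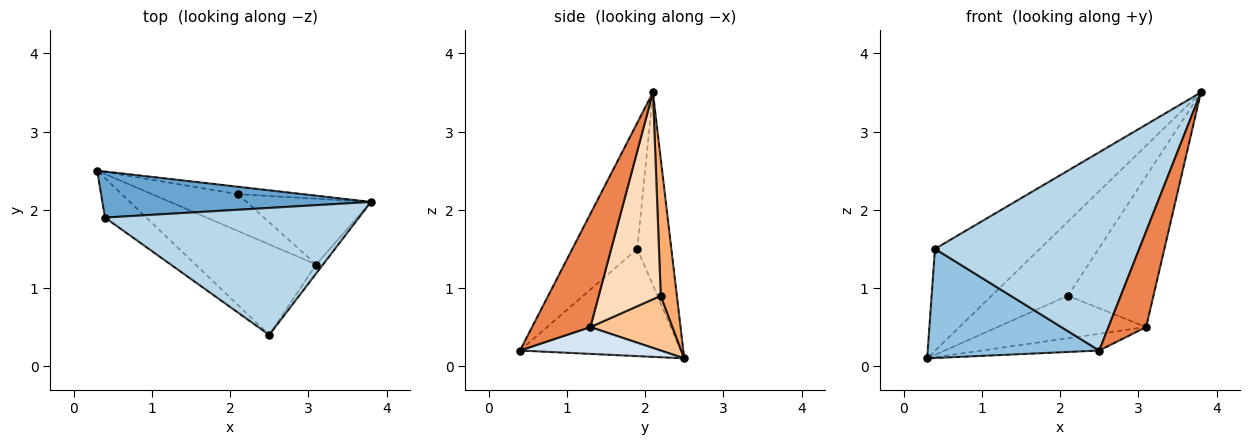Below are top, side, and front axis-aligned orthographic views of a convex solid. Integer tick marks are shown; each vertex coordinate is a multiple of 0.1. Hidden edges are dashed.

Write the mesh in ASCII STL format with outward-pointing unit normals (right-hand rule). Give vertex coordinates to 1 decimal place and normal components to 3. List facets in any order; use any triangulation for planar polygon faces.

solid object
 facet normal -0.284 0.874 0.395
  outer loop
   vertex 0.4 1.9 1.5
   vertex 3.8 2.1 3.5
   vertex 0.3 2.5 0.1
  endloop
 endfacet
 facet normal -0.662 -0.705 -0.255
  outer loop
   vertex 0.4 1.9 1.5
   vertex 0.3 2.5 0.1
   vertex 2.5 0.4 0.2
  endloop
 endfacet
 facet normal -0.259 -0.813 0.521
  outer loop
   vertex 0.4 1.9 1.5
   vertex 2.5 0.4 0.2
   vertex 3.8 2.1 3.5
  endloop
 endfacet
 facet normal 0.213 0.178 -0.961
  outer loop
   vertex 3.1 1.3 0.5
   vertex 2.5 0.4 0.2
   vertex 0.3 2.5 0.1
  endloop
 endfacet
 facet normal 0.839 -0.542 -0.051
  outer loop
   vertex 3.1 1.3 0.5
   vertex 3.8 2.1 3.5
   vertex 2.5 0.4 0.2
  endloop
 endfacet
 facet normal 0.205 0.974 -0.097
  outer loop
   vertex 2.1 2.2 0.9
   vertex 0.3 2.5 0.1
   vertex 3.8 2.1 3.5
  endloop
 endfacet
 facet normal 0.385 0.697 -0.605
  outer loop
   vertex 2.1 2.2 0.9
   vertex 3.1 1.3 0.5
   vertex 0.3 2.5 0.1
  endloop
 endfacet
 facet normal 0.554 0.763 -0.333
  outer loop
   vertex 2.1 2.2 0.9
   vertex 3.8 2.1 3.5
   vertex 3.1 1.3 0.5
  endloop
 endfacet
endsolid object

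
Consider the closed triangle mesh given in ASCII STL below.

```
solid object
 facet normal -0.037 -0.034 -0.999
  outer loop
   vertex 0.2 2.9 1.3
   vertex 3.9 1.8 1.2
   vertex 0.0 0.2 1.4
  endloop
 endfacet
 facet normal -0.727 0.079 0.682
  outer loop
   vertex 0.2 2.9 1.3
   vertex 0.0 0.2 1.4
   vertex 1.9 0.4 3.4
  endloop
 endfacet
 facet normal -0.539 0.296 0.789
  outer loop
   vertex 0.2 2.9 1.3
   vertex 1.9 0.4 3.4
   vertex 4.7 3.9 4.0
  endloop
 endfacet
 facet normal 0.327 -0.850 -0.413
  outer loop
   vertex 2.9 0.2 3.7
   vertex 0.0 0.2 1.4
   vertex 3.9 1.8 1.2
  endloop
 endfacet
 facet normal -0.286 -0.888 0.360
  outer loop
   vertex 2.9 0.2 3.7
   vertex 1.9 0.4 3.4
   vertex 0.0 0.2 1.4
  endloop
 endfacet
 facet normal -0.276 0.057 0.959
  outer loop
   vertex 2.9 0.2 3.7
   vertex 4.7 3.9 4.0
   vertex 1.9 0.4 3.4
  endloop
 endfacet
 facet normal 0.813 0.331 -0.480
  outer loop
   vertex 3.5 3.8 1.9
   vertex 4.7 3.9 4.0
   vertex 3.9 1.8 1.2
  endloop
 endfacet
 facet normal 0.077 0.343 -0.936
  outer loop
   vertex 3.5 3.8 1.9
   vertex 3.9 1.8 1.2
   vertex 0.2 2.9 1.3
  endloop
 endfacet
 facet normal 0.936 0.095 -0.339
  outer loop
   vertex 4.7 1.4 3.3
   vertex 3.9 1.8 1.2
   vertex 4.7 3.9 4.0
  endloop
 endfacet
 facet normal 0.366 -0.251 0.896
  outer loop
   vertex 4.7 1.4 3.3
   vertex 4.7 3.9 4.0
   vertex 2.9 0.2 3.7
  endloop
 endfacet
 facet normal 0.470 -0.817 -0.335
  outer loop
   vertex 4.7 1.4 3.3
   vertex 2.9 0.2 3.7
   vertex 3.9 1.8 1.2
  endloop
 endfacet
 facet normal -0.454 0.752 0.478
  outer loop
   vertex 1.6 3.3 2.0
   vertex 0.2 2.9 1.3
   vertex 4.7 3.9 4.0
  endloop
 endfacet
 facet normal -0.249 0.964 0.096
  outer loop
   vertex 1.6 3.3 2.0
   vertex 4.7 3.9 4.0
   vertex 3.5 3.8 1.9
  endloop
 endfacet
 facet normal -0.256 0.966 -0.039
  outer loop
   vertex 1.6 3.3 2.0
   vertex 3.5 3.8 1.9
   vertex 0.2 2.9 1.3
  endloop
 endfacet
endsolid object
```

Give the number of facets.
14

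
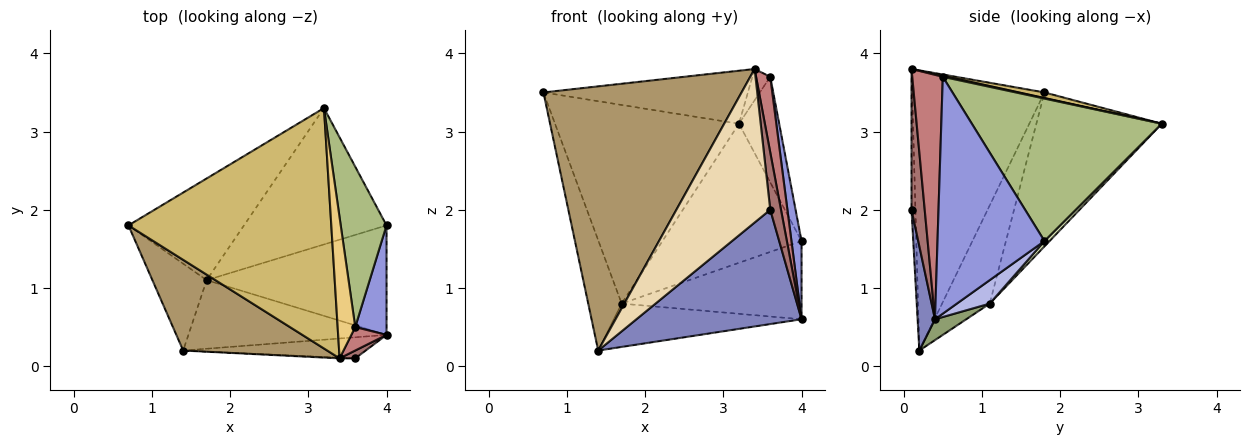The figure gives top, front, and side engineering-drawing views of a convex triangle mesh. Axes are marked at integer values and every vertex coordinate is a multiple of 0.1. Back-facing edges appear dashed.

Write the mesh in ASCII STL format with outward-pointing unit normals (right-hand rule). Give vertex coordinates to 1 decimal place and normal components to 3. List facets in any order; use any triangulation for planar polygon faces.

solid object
 facet normal -0.746 0.523 -0.412
  outer loop
   vertex 1.7 1.1 0.8
   vertex 1.4 0.2 0.2
   vertex 0.7 1.8 3.5
  endloop
 endfacet
 facet normal 0.103 -0.978 -0.180
  outer loop
   vertex 4.0 0.4 0.6
   vertex 3.6 0.1 2.0
   vertex 1.4 0.2 0.2
  endloop
 endfacet
 facet normal 0.987 -0.093 0.130
  outer loop
   vertex 4.0 0.4 0.6
   vertex 4.0 1.8 1.6
   vertex 3.6 0.5 3.7
  endloop
 endfacet
 facet normal 0.106 0.578 -0.809
  outer loop
   vertex 4.0 0.4 0.6
   vertex 1.7 1.1 0.8
   vertex 4.0 1.8 1.6
  endloop
 endfacet
 facet normal 0.089 0.532 -0.842
  outer loop
   vertex 4.0 0.4 0.6
   vertex 1.4 0.2 0.2
   vertex 1.7 1.1 0.8
  endloop
 endfacet
 facet normal 0.933 0.198 0.300
  outer loop
   vertex 3.2 3.3 3.1
   vertex 3.6 0.5 3.7
   vertex 4.0 1.8 1.6
  endloop
 endfacet
 facet normal -0.519 0.761 -0.389
  outer loop
   vertex 3.2 3.3 3.1
   vertex 1.7 1.1 0.8
   vertex 0.7 1.8 3.5
  endloop
 endfacet
 facet normal 0.026 0.714 -0.700
  outer loop
   vertex 3.2 3.3 3.1
   vertex 4.0 1.8 1.6
   vertex 1.7 1.1 0.8
  endloop
 endfacet
 facet normal -0.534 -0.800 0.274
  outer loop
   vertex 3.4 0.1 3.8
   vertex 0.7 1.8 3.5
   vertex 1.4 0.2 0.2
  endloop
 endfacet
 facet normal 0.027 0.215 0.976
  outer loop
   vertex 3.4 0.1 3.8
   vertex 3.2 3.3 3.1
   vertex 0.7 1.8 3.5
  endloop
 endfacet
 facet normal 0.054 0.217 0.975
  outer loop
   vertex 3.4 0.1 3.8
   vertex 3.6 0.5 3.7
   vertex 3.2 3.3 3.1
  endloop
 endfacet
 facet normal -0.042 -0.999 -0.005
  outer loop
   vertex 3.4 0.1 3.8
   vertex 1.4 0.2 0.2
   vertex 3.6 0.1 2.0
  endloop
 endfacet
 facet normal 0.772 -0.629 0.086
  outer loop
   vertex 3.4 0.1 3.8
   vertex 3.6 0.1 2.0
   vertex 4.0 0.4 0.6
  endloop
 endfacet
 facet normal 0.899 -0.417 0.130
  outer loop
   vertex 3.4 0.1 3.8
   vertex 4.0 0.4 0.6
   vertex 3.6 0.5 3.7
  endloop
 endfacet
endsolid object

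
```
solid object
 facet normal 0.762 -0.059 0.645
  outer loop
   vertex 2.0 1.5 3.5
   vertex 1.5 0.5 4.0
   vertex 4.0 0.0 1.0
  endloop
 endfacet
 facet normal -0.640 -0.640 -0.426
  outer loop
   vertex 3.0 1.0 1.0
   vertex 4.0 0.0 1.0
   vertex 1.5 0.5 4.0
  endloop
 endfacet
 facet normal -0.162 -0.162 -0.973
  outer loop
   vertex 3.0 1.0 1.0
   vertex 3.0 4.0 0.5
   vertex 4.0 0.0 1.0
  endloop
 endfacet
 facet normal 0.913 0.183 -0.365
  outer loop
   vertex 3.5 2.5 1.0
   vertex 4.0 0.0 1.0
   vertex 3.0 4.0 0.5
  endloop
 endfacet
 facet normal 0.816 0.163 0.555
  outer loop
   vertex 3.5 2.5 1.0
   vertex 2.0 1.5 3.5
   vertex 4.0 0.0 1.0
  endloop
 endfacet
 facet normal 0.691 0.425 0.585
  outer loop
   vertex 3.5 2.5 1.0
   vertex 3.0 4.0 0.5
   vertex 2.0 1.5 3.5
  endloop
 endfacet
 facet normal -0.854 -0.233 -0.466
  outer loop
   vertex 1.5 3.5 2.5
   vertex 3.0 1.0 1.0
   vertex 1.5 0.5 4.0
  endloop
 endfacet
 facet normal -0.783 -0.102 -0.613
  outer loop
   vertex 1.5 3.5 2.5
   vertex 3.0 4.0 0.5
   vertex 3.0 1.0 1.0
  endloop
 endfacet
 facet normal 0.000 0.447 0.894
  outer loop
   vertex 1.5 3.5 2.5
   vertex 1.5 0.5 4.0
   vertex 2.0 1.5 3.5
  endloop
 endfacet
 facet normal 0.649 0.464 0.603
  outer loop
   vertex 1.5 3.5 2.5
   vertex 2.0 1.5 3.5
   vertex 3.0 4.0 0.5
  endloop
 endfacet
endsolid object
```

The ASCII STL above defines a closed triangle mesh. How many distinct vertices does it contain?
7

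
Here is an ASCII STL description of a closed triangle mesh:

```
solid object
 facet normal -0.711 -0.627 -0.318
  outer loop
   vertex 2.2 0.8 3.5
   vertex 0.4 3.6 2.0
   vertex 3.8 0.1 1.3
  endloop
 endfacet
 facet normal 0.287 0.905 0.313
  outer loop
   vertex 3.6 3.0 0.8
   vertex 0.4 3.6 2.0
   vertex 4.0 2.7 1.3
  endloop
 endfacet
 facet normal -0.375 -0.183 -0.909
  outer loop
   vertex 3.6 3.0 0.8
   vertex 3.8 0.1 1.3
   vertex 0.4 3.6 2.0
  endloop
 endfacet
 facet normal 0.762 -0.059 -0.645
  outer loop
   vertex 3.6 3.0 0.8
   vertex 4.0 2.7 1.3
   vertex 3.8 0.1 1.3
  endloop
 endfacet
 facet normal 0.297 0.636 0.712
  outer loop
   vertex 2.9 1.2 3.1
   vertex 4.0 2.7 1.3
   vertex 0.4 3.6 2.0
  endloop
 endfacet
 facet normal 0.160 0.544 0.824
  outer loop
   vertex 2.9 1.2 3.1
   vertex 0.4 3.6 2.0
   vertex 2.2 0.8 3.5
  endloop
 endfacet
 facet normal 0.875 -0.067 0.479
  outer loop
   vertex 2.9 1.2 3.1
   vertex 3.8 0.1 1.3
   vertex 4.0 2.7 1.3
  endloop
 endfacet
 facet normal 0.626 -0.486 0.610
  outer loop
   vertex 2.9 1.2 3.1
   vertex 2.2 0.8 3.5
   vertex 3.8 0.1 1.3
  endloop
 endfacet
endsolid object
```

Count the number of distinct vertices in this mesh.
6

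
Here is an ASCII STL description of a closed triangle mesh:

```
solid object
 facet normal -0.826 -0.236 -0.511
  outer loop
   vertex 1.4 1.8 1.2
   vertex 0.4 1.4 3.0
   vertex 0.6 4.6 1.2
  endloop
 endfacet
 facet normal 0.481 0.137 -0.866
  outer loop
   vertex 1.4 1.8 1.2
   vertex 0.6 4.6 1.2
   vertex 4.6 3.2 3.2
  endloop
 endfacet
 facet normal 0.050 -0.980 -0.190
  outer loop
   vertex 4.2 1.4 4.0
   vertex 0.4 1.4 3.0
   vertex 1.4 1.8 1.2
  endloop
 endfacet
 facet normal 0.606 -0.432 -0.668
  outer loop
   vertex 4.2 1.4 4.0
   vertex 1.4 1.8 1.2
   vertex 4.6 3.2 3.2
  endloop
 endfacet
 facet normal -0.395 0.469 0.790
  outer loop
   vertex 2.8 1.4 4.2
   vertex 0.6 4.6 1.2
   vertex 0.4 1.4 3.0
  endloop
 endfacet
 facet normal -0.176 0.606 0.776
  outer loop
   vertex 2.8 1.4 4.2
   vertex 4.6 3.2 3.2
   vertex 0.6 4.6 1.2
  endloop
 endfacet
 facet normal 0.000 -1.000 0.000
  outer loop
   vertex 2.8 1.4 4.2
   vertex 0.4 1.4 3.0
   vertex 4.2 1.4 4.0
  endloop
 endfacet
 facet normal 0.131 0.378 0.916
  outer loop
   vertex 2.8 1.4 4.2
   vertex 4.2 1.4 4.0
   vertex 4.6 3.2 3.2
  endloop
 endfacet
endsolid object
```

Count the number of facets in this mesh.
8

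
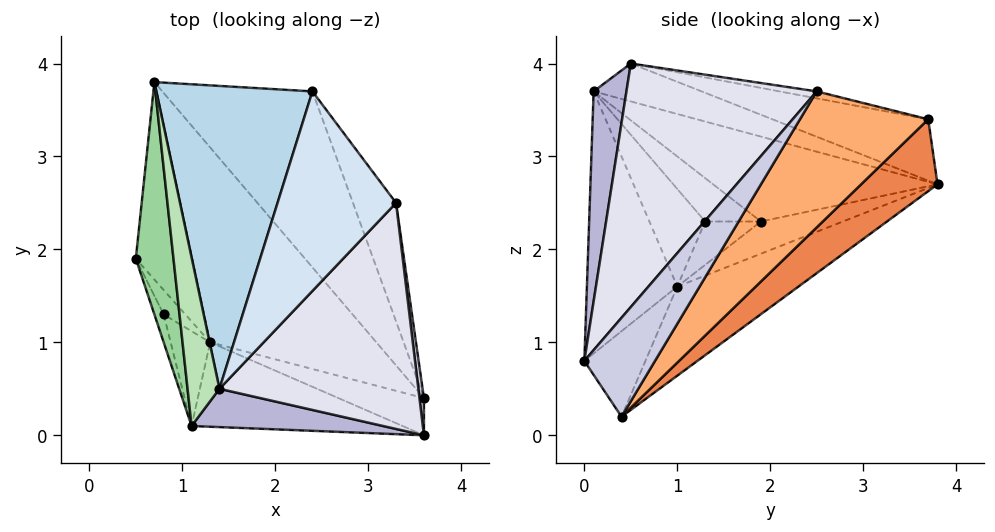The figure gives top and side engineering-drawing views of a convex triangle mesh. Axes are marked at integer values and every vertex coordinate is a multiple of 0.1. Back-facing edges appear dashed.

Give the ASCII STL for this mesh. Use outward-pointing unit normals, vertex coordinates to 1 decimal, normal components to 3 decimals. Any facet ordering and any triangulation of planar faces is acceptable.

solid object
 facet normal -0.482 0.229 -0.846
  outer loop
   vertex 1.3 1.0 1.6
   vertex 0.5 1.9 2.3
   vertex 0.7 3.8 2.7
  endloop
 endfacet
 facet normal -0.459 0.238 -0.856
  outer loop
   vertex 1.3 1.0 1.6
   vertex 0.7 3.8 2.7
   vertex 3.6 0.4 0.2
  endloop
 endfacet
 facet normal -0.352 0.278 0.894
  outer loop
   vertex 2.4 3.7 3.4
   vertex 0.7 3.8 2.7
   vertex 1.4 0.5 4.0
  endloop
 endfacet
 facet normal -0.058 0.201 0.978
  outer loop
   vertex 2.4 3.7 3.4
   vertex 1.4 0.5 4.0
   vertex 3.3 2.5 3.7
  endloop
 endfacet
 facet normal 0.301 0.718 -0.628
  outer loop
   vertex 2.4 3.7 3.4
   vertex 3.6 0.4 0.2
   vertex 0.7 3.8 2.7
  endloop
 endfacet
 facet normal 0.803 0.539 -0.254
  outer loop
   vertex 2.4 3.7 3.4
   vertex 3.3 2.5 3.7
   vertex 3.6 0.4 0.2
  endloop
 endfacet
 facet normal -0.816 -0.408 -0.408
  outer loop
   vertex 0.8 1.3 2.3
   vertex 0.5 1.9 2.3
   vertex 1.3 1.0 1.6
  endloop
 endfacet
 facet normal -0.770 -0.556 -0.312
  outer loop
   vertex 1.1 0.1 3.7
   vertex 0.8 1.3 2.3
   vertex 1.3 1.0 1.6
  endloop
 endfacet
 facet normal -0.878 -0.439 -0.188
  outer loop
   vertex 1.1 0.1 3.7
   vertex 0.5 1.9 2.3
   vertex 0.8 1.3 2.3
  endloop
 endfacet
 facet normal -0.914 0.011 0.406
  outer loop
   vertex 1.1 0.1 3.7
   vertex 0.7 3.8 2.7
   vertex 0.5 1.9 2.3
  endloop
 endfacet
 facet normal -0.762 0.091 0.641
  outer loop
   vertex 1.1 0.1 3.7
   vertex 1.4 0.5 4.0
   vertex 0.7 3.8 2.7
  endloop
 endfacet
 facet normal -0.485 -0.728 -0.485
  outer loop
   vertex 3.6 0.0 0.8
   vertex 1.3 1.0 1.6
   vertex 3.6 0.4 0.2
  endloop
 endfacet
 facet normal -0.477 -0.790 -0.384
  outer loop
   vertex 3.6 0.0 0.8
   vertex 1.1 0.1 3.7
   vertex 1.3 1.0 1.6
  endloop
 endfacet
 facet normal 0.507 -0.727 0.462
  outer loop
   vertex 3.6 0.0 0.8
   vertex 1.4 0.5 4.0
   vertex 1.1 0.1 3.7
  endloop
 endfacet
 facet normal 0.997 0.067 0.045
  outer loop
   vertex 3.6 0.0 0.8
   vertex 3.6 0.4 0.2
   vertex 3.3 2.5 3.7
  endloop
 endfacet
 facet normal 0.652 -0.540 0.533
  outer loop
   vertex 3.6 0.0 0.8
   vertex 3.3 2.5 3.7
   vertex 1.4 0.5 4.0
  endloop
 endfacet
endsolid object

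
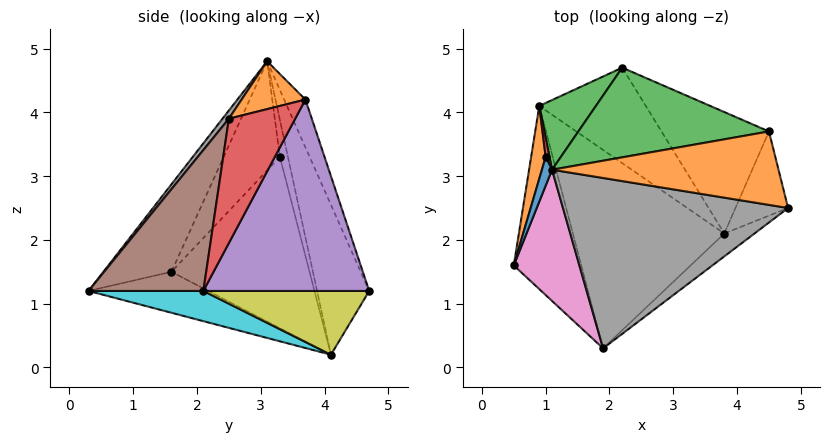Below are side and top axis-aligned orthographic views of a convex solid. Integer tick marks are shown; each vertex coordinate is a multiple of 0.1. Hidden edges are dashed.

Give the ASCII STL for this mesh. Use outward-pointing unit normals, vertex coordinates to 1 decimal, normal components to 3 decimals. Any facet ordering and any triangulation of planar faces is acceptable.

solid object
 facet normal -0.977 0.191 0.091
  outer loop
   vertex 1.0 3.3 3.3
   vertex 0.5 1.6 1.5
   vertex 1.1 3.1 4.8
  endloop
 endfacet
 facet normal 0.203 -0.189 0.961
  outer loop
   vertex 4.5 3.7 4.2
   vertex 1.1 3.1 4.8
   vertex 4.8 2.5 3.9
  endloop
 endfacet
 facet normal -0.095 0.920 0.380
  outer loop
   vertex 4.5 3.7 4.2
   vertex 2.2 4.7 1.2
   vertex 1.1 3.1 4.8
  endloop
 endfacet
 facet normal 0.875 0.311 -0.370
  outer loop
   vertex 4.5 3.7 4.2
   vertex 4.8 2.5 3.9
   vertex 3.8 2.1 1.2
  endloop
 endfacet
 facet normal 0.768 0.473 -0.431
  outer loop
   vertex 4.5 3.7 4.2
   vertex 3.8 2.1 1.2
   vertex 2.2 4.7 1.2
  endloop
 endfacet
 facet normal 0.680 -0.718 -0.146
  outer loop
   vertex 1.9 0.3 1.2
   vertex 3.8 2.1 1.2
   vertex 4.8 2.5 3.9
  endloop
 endfacet
 facet normal -0.566 -0.707 0.424
  outer loop
   vertex 1.9 0.3 1.2
   vertex 1.1 3.1 4.8
   vertex 0.5 1.6 1.5
  endloop
 endfacet
 facet normal 0.022 -0.787 0.617
  outer loop
   vertex 1.9 0.3 1.2
   vertex 4.8 2.5 3.9
   vertex 1.1 3.1 4.8
  endloop
 endfacet
 facet normal 0.490 0.302 -0.818
  outer loop
   vertex 0.9 4.1 0.2
   vertex 2.2 4.7 1.2
   vertex 3.8 2.1 1.2
  endloop
 endfacet
 facet normal 0.192 -0.202 -0.960
  outer loop
   vertex 0.9 4.1 0.2
   vertex 3.8 2.1 1.2
   vertex 1.9 0.3 1.2
  endloop
 endfacet
 facet normal -0.488 -0.340 -0.804
  outer loop
   vertex 0.9 4.1 0.2
   vertex 1.9 0.3 1.2
   vertex 0.5 1.6 1.5
  endloop
 endfacet
 facet normal -0.976 0.199 0.083
  outer loop
   vertex 0.9 4.1 0.2
   vertex 0.5 1.6 1.5
   vertex 1.0 3.3 3.3
  endloop
 endfacet
 facet normal -0.534 0.821 0.202
  outer loop
   vertex 0.9 4.1 0.2
   vertex 1.1 3.1 4.8
   vertex 2.2 4.7 1.2
  endloop
 endfacet
 facet normal -0.959 0.265 0.099
  outer loop
   vertex 0.9 4.1 0.2
   vertex 1.0 3.3 3.3
   vertex 1.1 3.1 4.8
  endloop
 endfacet
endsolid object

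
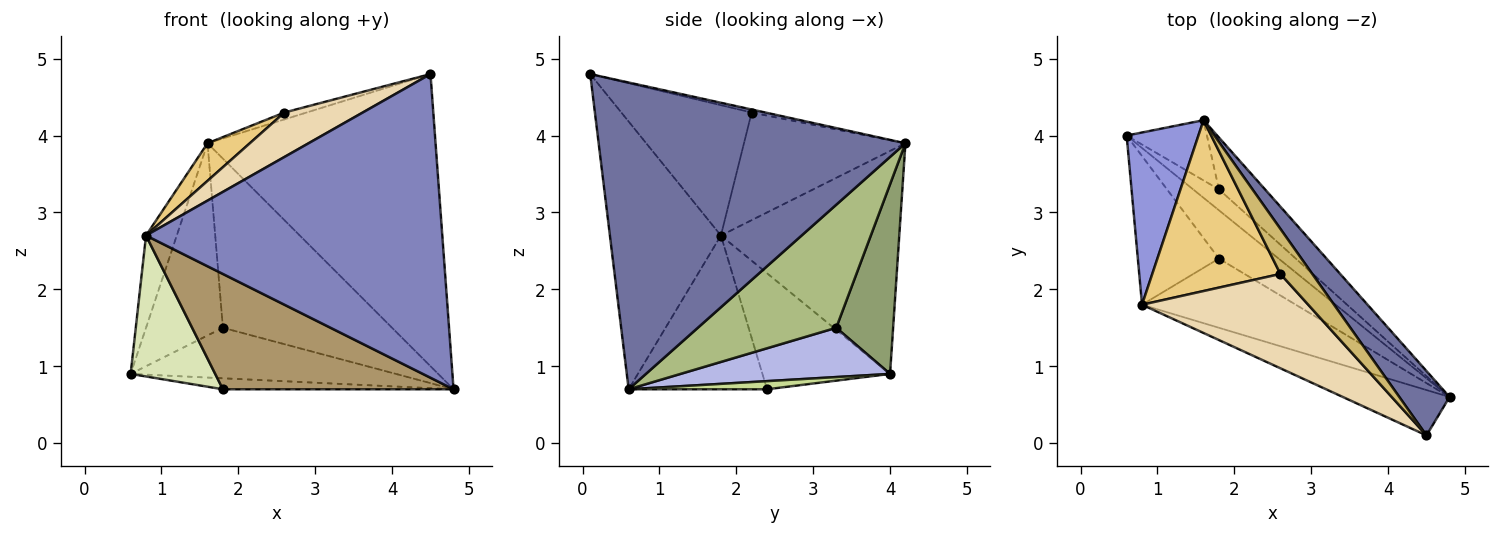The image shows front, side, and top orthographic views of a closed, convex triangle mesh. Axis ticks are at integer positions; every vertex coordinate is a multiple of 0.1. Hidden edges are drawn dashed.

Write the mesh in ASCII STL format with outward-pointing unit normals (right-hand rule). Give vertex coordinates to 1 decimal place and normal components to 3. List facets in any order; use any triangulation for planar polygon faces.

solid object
 facet normal 0.796 0.591 0.130
  outer loop
   vertex 4.5 0.1 4.8
   vertex 4.8 0.6 0.7
   vertex 1.6 4.2 3.9
  endloop
 endfacet
 facet normal -0.347 -0.927 -0.139
  outer loop
   vertex 0.8 1.8 2.7
   vertex 4.8 0.6 0.7
   vertex 4.5 0.1 4.8
  endloop
 endfacet
 facet normal -0.939 0.162 0.302
  outer loop
   vertex 0.8 1.8 2.7
   vertex 1.6 4.2 3.9
   vertex 0.6 4.0 0.9
  endloop
 endfacet
 facet normal 0.590 0.747 -0.308
  outer loop
   vertex 1.8 3.3 1.5
   vertex 4.8 0.6 0.7
   vertex 0.6 4.0 0.9
  endloop
 endfacet
 facet normal 0.577 0.779 -0.244
  outer loop
   vertex 1.8 3.3 1.5
   vertex 0.6 4.0 0.9
   vertex 1.6 4.2 3.9
  endloop
 endfacet
 facet normal 0.616 0.753 -0.231
  outer loop
   vertex 1.8 3.3 1.5
   vertex 1.6 4.2 3.9
   vertex 4.8 0.6 0.7
  endloop
 endfacet
 facet normal 0.132 0.220 -0.967
  outer loop
   vertex 1.8 2.4 0.7
   vertex 0.6 4.0 0.9
   vertex 4.8 0.6 0.7
  endloop
 endfacet
 facet normal -0.720 -0.477 -0.503
  outer loop
   vertex 1.8 2.4 0.7
   vertex 0.8 1.8 2.7
   vertex 0.6 4.0 0.9
  endloop
 endfacet
 facet normal -0.457 -0.762 -0.457
  outer loop
   vertex 1.8 2.4 0.7
   vertex 4.8 0.6 0.7
   vertex 0.8 1.8 2.7
  endloop
 endfacet
 facet normal -0.093 0.151 0.984
  outer loop
   vertex 2.6 2.2 4.3
   vertex 4.5 0.1 4.8
   vertex 1.6 4.2 3.9
  endloop
 endfacet
 facet normal -0.634 -0.166 0.755
  outer loop
   vertex 2.6 2.2 4.3
   vertex 1.6 4.2 3.9
   vertex 0.8 1.8 2.7
  endloop
 endfacet
 facet normal -0.579 -0.348 0.738
  outer loop
   vertex 2.6 2.2 4.3
   vertex 0.8 1.8 2.7
   vertex 4.5 0.1 4.8
  endloop
 endfacet
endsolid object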